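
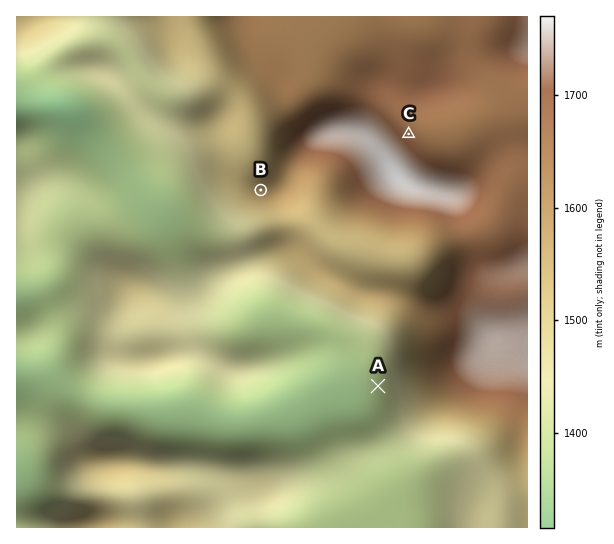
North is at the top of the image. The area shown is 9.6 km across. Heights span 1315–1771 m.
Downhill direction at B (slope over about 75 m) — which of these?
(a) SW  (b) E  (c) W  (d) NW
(c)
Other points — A W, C NE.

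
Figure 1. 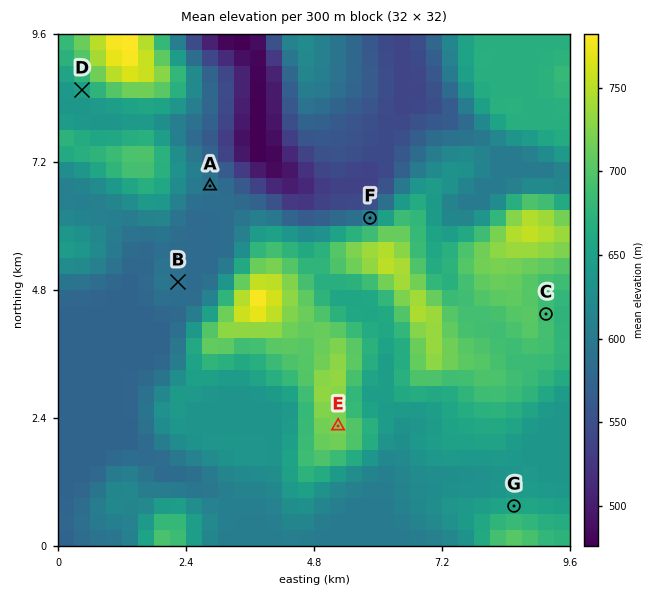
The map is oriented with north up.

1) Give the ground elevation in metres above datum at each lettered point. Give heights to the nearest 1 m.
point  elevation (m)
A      595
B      591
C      688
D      649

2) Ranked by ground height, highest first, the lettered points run E G F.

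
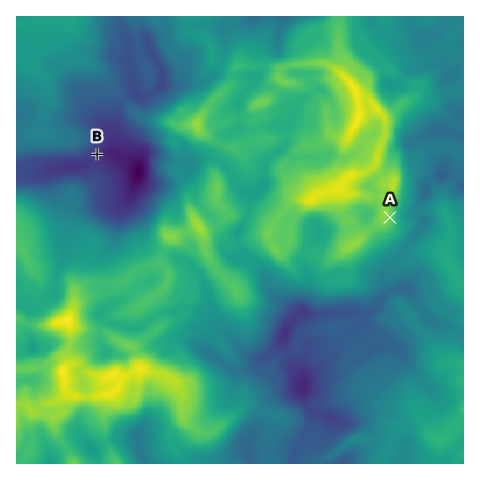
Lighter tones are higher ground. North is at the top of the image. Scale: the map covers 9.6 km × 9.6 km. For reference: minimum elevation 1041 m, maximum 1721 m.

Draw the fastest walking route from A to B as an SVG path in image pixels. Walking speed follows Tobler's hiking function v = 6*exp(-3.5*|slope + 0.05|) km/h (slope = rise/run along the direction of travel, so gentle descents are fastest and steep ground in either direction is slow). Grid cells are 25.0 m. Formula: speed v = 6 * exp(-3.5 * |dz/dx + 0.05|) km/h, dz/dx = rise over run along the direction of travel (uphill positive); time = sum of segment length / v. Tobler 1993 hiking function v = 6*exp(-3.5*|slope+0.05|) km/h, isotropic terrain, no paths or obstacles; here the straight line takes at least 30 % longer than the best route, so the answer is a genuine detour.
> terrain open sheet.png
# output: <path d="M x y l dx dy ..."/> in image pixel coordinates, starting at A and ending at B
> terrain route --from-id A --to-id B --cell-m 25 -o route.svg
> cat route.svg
<path d="M390 217l-2 5-3 2-2 1-7 0-5 3-7 0-35-18-27 0-7-3-7 0-2-1-3-4-6-12 0-4-3-5-5-6-5-2-19 0-25-13-3 0-4-2-9 0-10-5-5 0-2 1-4 4-2 1-5 0-4-2-14-14-17-9-24 0-2 2-17 16-1 2"/>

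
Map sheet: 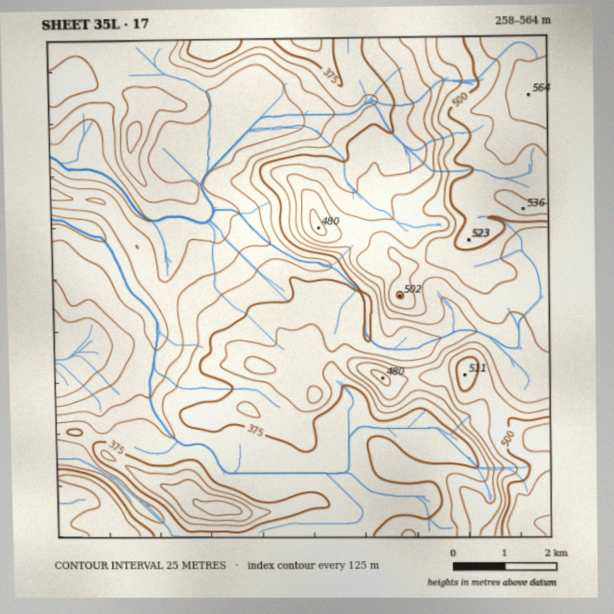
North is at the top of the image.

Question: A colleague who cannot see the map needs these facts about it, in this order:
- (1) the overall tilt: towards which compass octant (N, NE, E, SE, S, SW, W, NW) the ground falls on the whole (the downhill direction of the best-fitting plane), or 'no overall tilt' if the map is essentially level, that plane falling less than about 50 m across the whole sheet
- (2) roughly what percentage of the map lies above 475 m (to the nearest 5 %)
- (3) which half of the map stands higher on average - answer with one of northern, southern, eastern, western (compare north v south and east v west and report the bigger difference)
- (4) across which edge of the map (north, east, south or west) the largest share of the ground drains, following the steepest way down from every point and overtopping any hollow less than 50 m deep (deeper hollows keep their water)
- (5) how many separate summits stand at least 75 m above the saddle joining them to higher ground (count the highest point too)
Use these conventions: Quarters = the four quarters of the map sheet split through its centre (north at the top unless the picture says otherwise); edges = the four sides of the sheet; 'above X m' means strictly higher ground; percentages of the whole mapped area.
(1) Overall the map slopes down towards the west.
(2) Roughly 15 % of the ground is higher than 475 m.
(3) Taken as a whole, the eastern half is higher than the western.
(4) Drainage is mainly to the west: more ground falls towards that edge than towards any other.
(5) Counting only tops that stand 75 m proud, the map has 3 summits.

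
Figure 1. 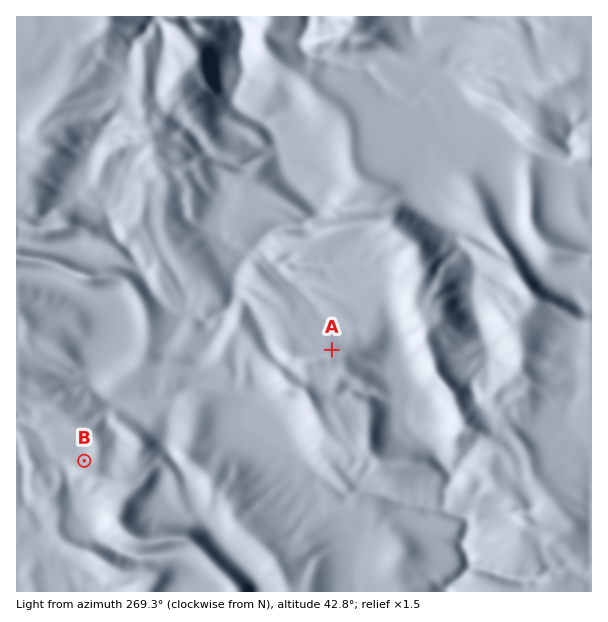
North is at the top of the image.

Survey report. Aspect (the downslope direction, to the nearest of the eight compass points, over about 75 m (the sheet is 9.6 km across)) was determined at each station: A N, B NW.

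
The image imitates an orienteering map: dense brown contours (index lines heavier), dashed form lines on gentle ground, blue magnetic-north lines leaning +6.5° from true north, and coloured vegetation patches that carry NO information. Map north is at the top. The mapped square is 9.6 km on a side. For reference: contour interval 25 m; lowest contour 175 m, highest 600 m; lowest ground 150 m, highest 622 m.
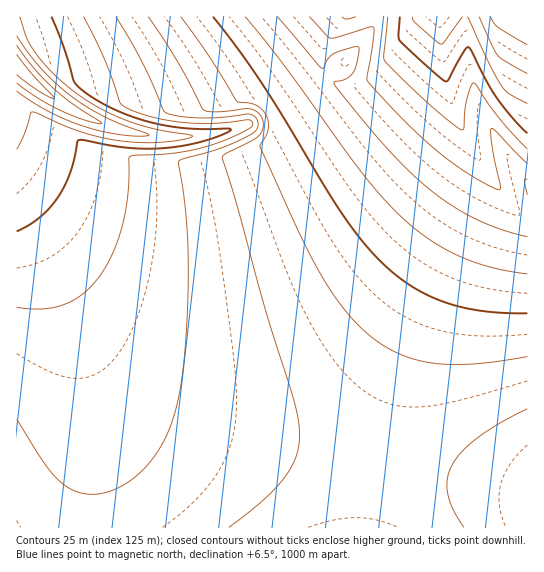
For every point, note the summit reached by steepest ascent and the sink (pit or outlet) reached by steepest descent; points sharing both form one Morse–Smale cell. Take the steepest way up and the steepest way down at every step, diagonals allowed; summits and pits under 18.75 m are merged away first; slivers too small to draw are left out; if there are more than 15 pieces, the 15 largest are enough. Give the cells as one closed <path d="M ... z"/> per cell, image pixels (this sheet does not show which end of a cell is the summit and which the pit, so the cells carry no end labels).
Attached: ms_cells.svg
<path d="M465 16l-86 0-6 11-22 30-53 42-25 16-16 6-19 7-39 8-46 0-24-4-27-8-29-13-23-15-34-30 0 139 32 54 48 104 23 29 15 11 19 9 34 12 62 15 121 24 6-1 15-63 21-61 24-55 49-94 5-13 27 38 11 8 0-40-11-12-21-32-20-41-8-40z"/><path d="M17 205l0 323 348 0 2-2 8-63-126-24-62-15-34-12-19-9-15-11-23-29-48-104z"/><path d="M378 16l-361 0-1 49 34 31 23 15 29 13 27 8 24 4 46 0 39-8 19-7 16-6 25-16 53-42 22-30z"/><path d="M490 176l-5 13-49 94-24 55-21 61-15 63 2 2 149 29 1-270-11-9z"/><path d="M377 463l-6 24-5 41 162-1 0-33-2-2z"/><path d="M527 16l-62 1 4 49 8 35 19 37 31 43z"/>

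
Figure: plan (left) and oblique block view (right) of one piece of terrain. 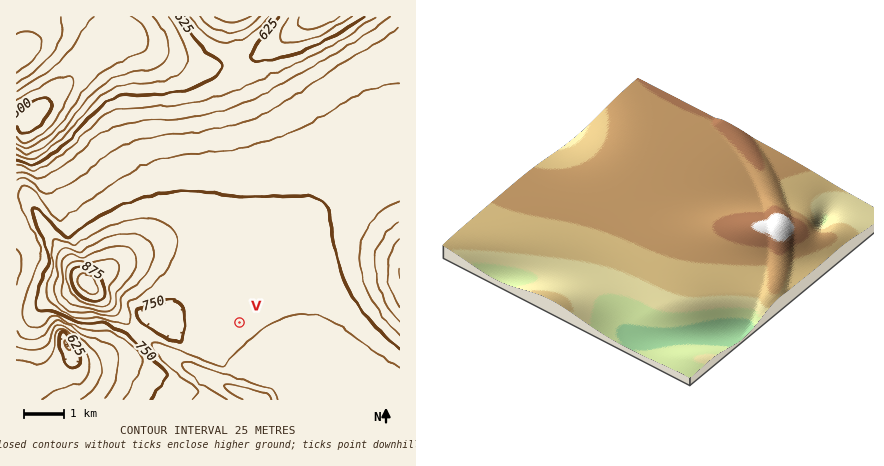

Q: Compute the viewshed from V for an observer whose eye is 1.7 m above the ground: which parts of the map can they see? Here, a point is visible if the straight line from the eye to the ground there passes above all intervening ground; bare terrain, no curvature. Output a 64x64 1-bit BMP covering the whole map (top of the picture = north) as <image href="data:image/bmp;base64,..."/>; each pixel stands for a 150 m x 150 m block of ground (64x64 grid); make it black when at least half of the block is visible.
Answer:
<image width="64" height="64" href="data:image/bmp;base64,Qk0+AgAAAAAAAD4AAAAoAAAAQAAAAEAAAAABAAEAAAAAAAACAAATCwAAEwsAAAIAAAAAAAAA////AAAAAAAAAAAAAMAAAAAAAAAD8AAAAAAAAB/wAAAAAAAAf/AAAAAAAAH/8AAAAAAAB//wAAAAAAAf//AAAAAAAD//4AAAAAAA+P/gAAAAAAHgf+AAAAAAA4B/4AAAAAAPAH/gAAAAADwAf+AAAAAAfAD/4AAAAAH/gf/AAAAAA////8AAAAAH////wAAAAAf////AAAAAB////8AAAAAP////wAAAAA/////AAAAAAf///8AAAAAA////gAAAAAA///+AAAAAAB///4AAAAAAB///AAAAAAAD//8AAAAAAAD//gAAAAAAAB/8AAAAAAAAB/AAAAAAAAAAAAAAAAAAAAAAAAAAAAAAAAAAAAAAAAAAAAAAAAAAAAAAAAAAAAAAAAAAAAAAAAAAAAAAAAAAAAAAAAAAAAAAAAAAAAAAAAAAAAAAAAAAAAAAAAAAAAAAAAAAAAAAAAAAAAAAAAAAAAAAAAAAAAAAAAAAAAAAAAAAAAAAAAAAAAAAAAAAAAAAAAAAAAAAAAAAAAAAAAAAAAAAAAAAAAAAAAAAAAAAAAAAAAAAAAAAAAAAAAAAAAAAAAAAAAAAAAAAAAAAAAAAAAAAAAAAAAAAAAAAAAAAAAAAAAAAAAAAAAAAAAAAAAAAAAAAAAAAAAAAAAAAAAAAAAAAAAAAAAAAAAAAAAAAAAAAAAAAAA=="/>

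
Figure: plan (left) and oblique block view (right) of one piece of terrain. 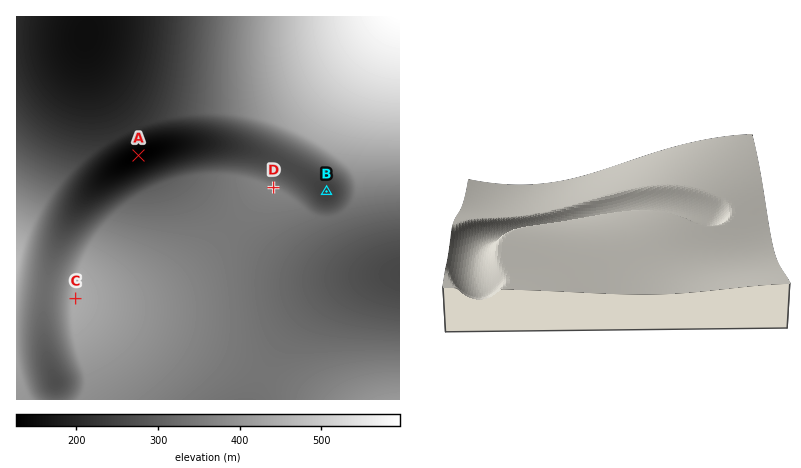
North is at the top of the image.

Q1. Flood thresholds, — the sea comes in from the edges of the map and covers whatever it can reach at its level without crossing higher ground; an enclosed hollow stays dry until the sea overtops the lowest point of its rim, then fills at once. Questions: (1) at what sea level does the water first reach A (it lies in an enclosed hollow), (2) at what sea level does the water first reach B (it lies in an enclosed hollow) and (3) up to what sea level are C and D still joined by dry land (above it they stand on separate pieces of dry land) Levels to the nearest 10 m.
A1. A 220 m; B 260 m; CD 350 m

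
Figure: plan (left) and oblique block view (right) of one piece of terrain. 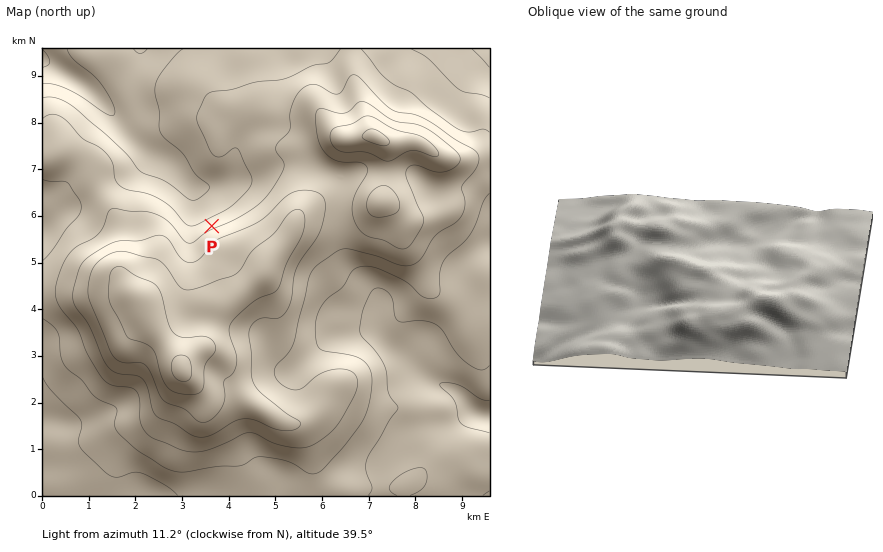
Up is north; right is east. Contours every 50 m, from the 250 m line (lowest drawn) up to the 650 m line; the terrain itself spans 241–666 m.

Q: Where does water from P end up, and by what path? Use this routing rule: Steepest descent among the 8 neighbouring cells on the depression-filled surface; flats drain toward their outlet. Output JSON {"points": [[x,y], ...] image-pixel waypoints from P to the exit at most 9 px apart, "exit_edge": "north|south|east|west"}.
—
{"points": [[212, 226], [202, 217], [197, 207], [197, 198], [192, 189], [183, 179], [176, 170], [166, 161], [157, 157], [148, 151], [138, 143], [129, 134], [120, 124], [113, 115], [104, 106], [95, 96], [86, 87], [76, 80], [67, 74], [58, 68], [48, 63], [43, 60]], "exit_edge": "west"}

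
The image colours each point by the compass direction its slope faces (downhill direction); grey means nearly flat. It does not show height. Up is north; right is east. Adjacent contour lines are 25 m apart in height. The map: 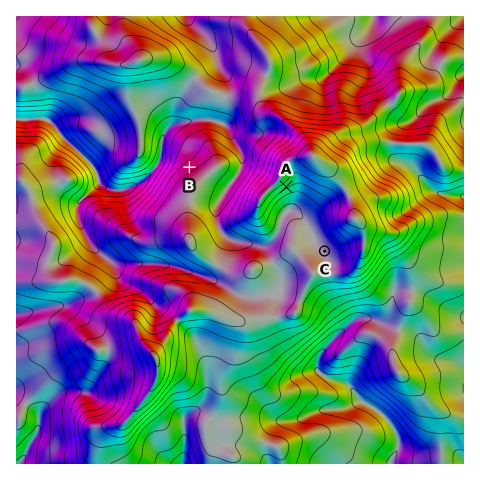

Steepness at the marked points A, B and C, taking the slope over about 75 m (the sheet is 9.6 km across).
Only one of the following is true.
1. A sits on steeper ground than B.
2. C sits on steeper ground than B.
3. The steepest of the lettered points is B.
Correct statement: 1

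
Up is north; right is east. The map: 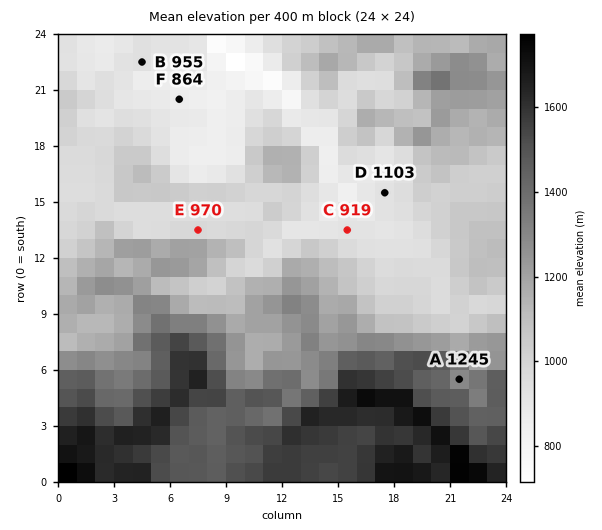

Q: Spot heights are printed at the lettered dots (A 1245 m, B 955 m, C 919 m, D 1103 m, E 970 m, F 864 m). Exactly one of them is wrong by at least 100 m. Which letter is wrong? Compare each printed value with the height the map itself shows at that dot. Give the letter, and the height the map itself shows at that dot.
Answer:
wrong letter D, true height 928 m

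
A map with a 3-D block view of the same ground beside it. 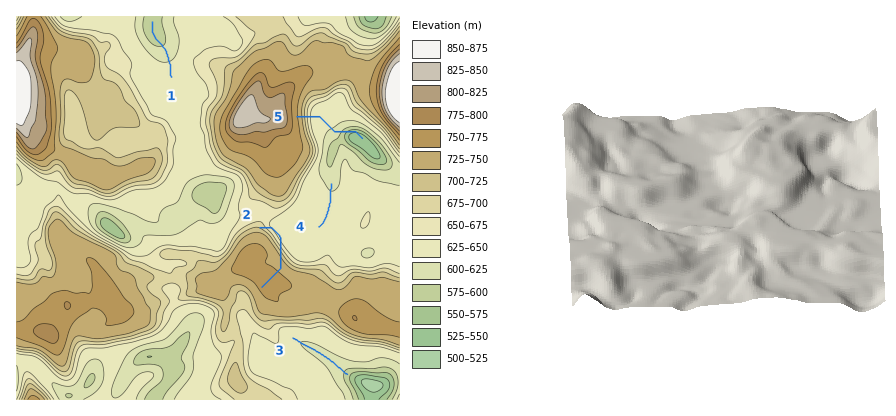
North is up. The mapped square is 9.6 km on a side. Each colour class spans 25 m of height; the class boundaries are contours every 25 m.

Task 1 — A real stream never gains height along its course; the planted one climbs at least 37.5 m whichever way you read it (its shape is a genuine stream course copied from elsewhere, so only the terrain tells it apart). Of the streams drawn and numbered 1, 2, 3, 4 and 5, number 2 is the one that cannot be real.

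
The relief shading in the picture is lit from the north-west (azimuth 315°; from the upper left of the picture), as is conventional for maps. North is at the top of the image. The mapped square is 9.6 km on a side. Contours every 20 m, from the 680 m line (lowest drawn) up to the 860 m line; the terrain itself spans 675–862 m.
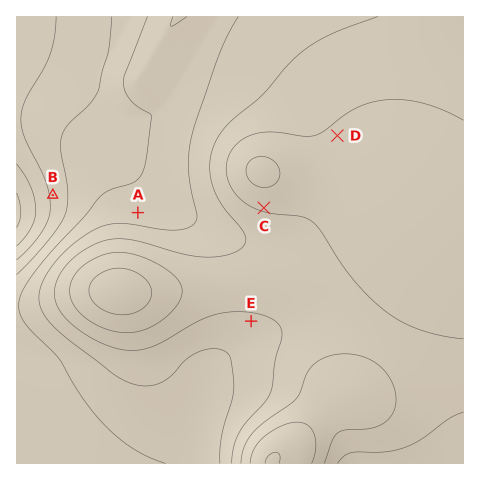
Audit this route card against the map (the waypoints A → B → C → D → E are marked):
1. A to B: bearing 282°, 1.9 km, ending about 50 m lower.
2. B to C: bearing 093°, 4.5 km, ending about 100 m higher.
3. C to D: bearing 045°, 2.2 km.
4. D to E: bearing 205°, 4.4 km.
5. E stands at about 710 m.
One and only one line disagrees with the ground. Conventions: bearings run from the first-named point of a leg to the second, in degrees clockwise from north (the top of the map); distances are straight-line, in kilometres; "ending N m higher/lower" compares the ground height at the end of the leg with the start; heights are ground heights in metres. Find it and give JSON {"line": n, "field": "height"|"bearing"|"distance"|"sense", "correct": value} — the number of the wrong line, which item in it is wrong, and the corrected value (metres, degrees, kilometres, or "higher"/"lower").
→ {"line": 5, "field": "height", "correct": 800}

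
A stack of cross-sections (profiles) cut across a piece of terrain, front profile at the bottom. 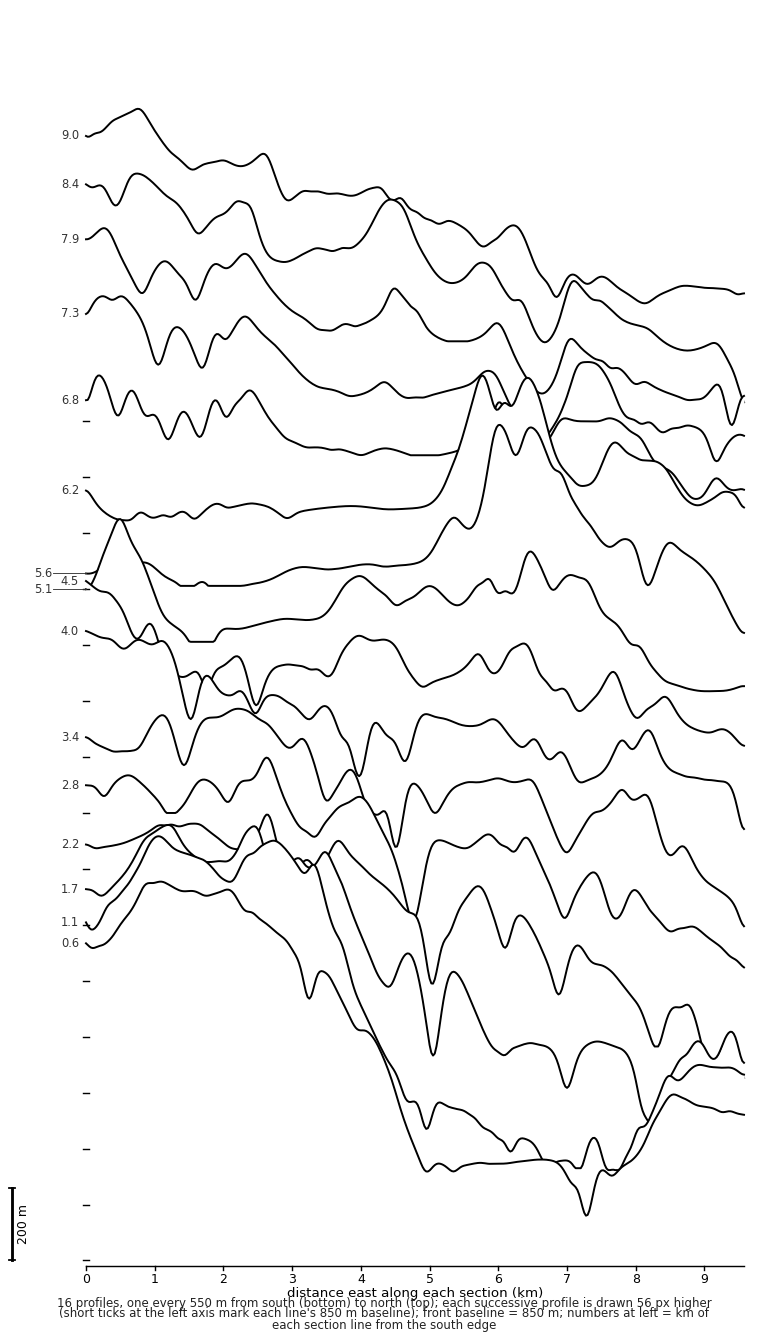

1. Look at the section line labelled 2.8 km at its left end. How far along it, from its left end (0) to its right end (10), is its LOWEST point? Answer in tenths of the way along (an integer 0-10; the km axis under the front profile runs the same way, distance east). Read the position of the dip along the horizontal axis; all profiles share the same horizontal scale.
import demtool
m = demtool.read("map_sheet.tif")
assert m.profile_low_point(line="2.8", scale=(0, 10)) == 10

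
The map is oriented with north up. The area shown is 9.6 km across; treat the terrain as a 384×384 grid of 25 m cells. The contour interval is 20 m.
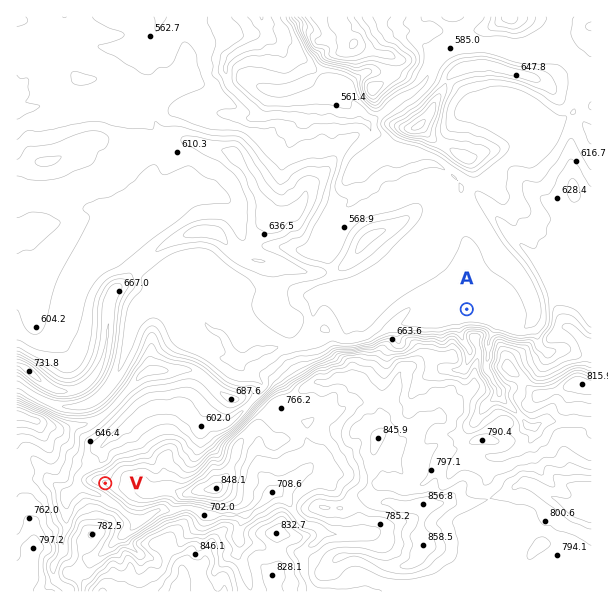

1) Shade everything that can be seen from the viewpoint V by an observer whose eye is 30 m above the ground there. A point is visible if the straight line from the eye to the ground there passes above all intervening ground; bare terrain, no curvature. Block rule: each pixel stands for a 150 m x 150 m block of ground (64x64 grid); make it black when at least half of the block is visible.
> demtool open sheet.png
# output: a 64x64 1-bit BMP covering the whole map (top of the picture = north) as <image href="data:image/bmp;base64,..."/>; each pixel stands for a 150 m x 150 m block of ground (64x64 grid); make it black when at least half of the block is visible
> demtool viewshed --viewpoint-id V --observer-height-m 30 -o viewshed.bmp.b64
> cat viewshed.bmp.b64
<image width="64" height="64" href="data:image/bmp;base64,Qk0+AgAAAAAAAD4AAAAoAAAAQAAAAEAAAAABAAEAAAAAAAACAAATCwAAEwsAAAIAAAAAAAAA////AAAAAAAw48AAAAAAADBzwAAAAAAAMH9AAAAAAAAgPCAAAAAAADgYAAgAAAAAOB8EGAAAAAA4j4IAAAAAAD3/wAAAAAAAffgAAAAAAAB/+AAAAAAAAH/8AAAAAAAA//wcAAAAAAB+/AQAAAAAAH8wAAAAAAAA/+ABAAAAAADf8AGAAAAAAP/4AYAAAAAA//wAgAAAAAD//wBAAAAAAIB/ACAAAAAAAD+AOAAAAAAAH/8YAAAAAB8P/gngAAAAIIf8B9wAAABAQ/ADgAAAAABgAAAAAAAAACAAAAAAAAAAIAAAAAAAAAAgAAAAAAAAADAAAAAAAAAAcAAAAAAAAAAwAAAAAAAAADgAAAAAAAAAHAAAAAwAAAAAAA+AAwAAAAYAH9wBwAAAAwA8DwDgAAABAAAP4OAAAACAAAf7wwAMABA4B//GAP4AAD8AP8Qw/wIAPwAHzHz/gwAzAAPYf/+HgCAAALD+/4fAIAAAYdz/x+BAACAjnP/H8EAAAD8cf8f4gAA4fhwHx/+AAH/GHAPv/AAA/wD8AGfgAAB8AHwAAQAAAPwAPAABAAAAAAAcAAEAAAAAAB8AAQAAAYAAGwADwAAD4AARAA1gAAJwAGEAEAAABgAHgAAAIAA/MAAAAABwAH/AAAAAAGAA/gEAAAA8YAC4AIAAwAZgAfgAAADgAHAB8AAAAA=="/>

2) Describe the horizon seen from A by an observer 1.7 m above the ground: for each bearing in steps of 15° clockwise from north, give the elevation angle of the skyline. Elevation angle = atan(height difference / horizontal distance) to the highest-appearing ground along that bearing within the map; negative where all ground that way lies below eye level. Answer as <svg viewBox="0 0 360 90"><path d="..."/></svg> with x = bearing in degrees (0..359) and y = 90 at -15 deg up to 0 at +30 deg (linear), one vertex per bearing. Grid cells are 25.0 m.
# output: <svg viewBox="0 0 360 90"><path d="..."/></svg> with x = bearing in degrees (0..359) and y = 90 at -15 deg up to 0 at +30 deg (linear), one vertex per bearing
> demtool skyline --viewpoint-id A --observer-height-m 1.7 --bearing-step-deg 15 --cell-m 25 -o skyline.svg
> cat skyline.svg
<svg viewBox="0 0 360 90"><path d="M0 57l15 0 15 0 15 0 15 0 15 0 15-1 15-2 15-4 15-7 15-7 15-6 15 5 15 1 15 3 15 3 15 6 15 9 15 1 15 1 15-1 15 0 15 0 15-2"/></svg>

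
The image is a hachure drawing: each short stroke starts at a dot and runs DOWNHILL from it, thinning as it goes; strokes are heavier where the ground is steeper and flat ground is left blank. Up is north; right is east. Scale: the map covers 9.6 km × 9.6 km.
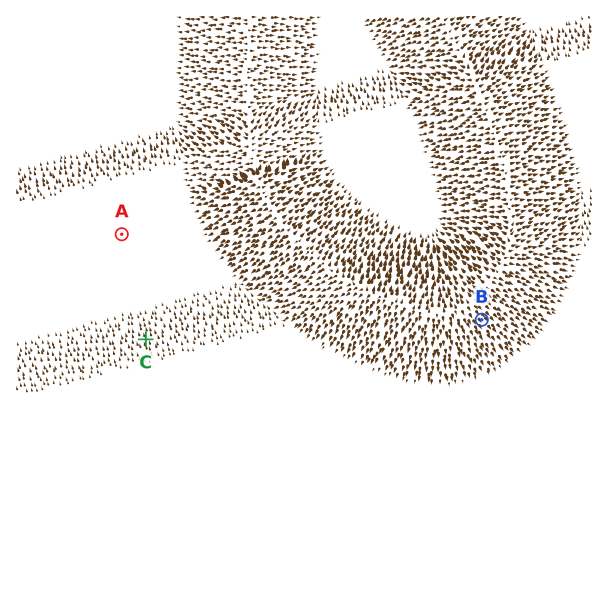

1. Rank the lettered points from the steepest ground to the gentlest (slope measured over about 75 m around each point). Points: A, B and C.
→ B C A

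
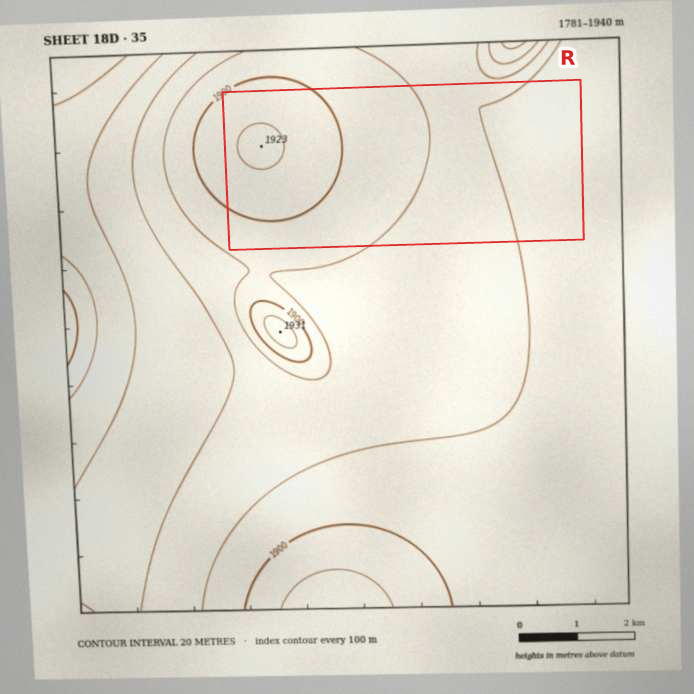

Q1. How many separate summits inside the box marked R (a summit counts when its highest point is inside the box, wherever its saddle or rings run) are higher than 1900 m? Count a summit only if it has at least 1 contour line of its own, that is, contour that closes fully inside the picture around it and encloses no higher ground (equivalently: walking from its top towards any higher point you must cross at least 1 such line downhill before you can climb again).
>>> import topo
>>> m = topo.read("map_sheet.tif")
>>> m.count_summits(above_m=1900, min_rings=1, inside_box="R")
1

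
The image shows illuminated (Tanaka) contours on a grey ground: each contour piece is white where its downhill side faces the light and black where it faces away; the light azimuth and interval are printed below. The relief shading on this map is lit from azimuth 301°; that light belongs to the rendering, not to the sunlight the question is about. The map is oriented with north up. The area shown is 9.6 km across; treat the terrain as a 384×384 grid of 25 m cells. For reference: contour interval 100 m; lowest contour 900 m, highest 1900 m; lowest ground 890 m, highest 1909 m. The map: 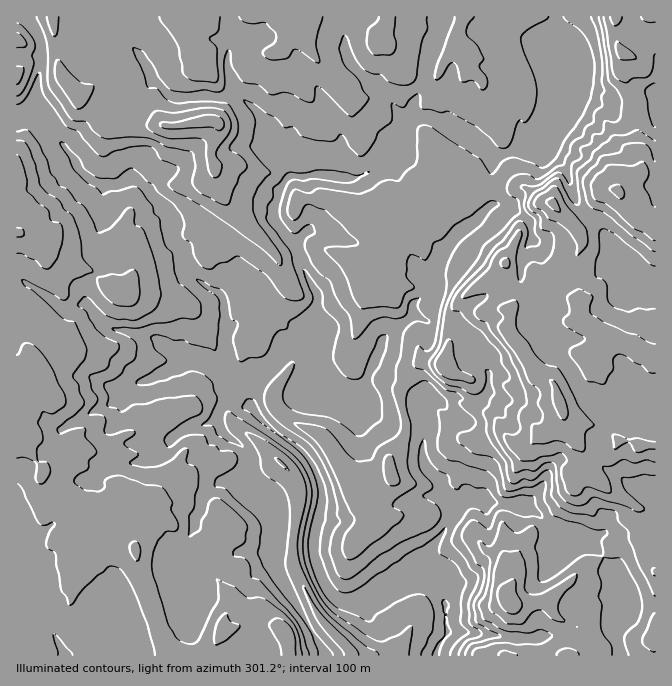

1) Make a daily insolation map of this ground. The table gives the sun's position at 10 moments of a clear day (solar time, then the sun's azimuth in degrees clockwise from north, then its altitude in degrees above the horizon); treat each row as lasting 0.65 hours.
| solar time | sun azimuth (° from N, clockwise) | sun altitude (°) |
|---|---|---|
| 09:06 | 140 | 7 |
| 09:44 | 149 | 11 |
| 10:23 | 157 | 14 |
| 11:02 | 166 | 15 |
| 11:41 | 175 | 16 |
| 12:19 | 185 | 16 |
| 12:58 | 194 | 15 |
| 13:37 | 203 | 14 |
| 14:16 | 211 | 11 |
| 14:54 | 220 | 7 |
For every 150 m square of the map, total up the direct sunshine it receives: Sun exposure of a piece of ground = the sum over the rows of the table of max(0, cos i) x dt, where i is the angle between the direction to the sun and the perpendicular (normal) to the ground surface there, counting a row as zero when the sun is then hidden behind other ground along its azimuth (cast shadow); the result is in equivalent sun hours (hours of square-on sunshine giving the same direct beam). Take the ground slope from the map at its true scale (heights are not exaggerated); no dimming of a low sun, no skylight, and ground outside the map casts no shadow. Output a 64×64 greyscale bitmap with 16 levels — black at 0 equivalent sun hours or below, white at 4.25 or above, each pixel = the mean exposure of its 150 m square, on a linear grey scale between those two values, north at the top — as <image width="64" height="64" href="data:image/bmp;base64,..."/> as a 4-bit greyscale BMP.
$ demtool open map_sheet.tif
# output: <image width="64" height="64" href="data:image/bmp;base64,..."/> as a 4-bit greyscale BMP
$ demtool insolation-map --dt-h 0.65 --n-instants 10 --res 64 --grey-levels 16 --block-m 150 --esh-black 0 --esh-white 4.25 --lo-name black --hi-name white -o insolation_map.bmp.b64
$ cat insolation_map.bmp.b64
<image width="64" height="64" href="data:image/bmp;base64,Qk12CAAAAAAAAHYAAAAoAAAAQAAAAEAAAAABAAQAAAAAAAAIAAATCwAAEwsAABAAAAAAAAAAAAAAABEREQAiIiIAMzMzAERERABVVVUAZmZmAHd3dwCIiIgAmZmZAKqqqgC7u7sAzMzMAN3d3QDu7u4A////AGVUenVlVWZUQzV3ZmZmQ2qjIRJGiEIiERETMhElNHeJVEOIZEVFZ1MyJJh2Z4UzfGAAACaJUQAAAAEhAEQTVFlVNXU0REV3NEQzZ3d3USOWAAABJXhDMhFZuneJcjQyE1VHh1VVZoZERDISEjIAFFAAAAEjVjVWnt/arZITRVMiVVh4h3ZnhkREMhQQAAAkEAAAABEjI0aK3qvZMSRVVDNUZnZ4h3eFRDQyIiAAASIAAAAAAAEkQxSGM1aHVEVURkR2Z3h3d3REMzUwAAARMQAlQgAAAUQxEyIgAGqoVURpRmdmd3d4czMkdzEgARIhAViIZBElVVQ0EVEABWRFVZtWZmZ3d4l0Mzd0MTIBEREBaqqYdFVVeXQgMgAARVVXplVmVniJmWZTNDRCARERMhNpu6mHM2iZlSIjEAACVmhzVVdleaqWVnZSNFZEMRJCE0eru6qUWqlzECMQAABJmWRUNWVWZ2M2iIIVaIZSJGIRJIu7u7k1hyAQBUEQEzN4ZFZzMzMzNFeKgiVmZlQ0dBERR4mru2IiACABI2ibh5YxV4dTNERVV4U0I0QhJDR1EiI0Z3iIchAAEAAYvd2oiIpoiHUzMzRUM3gjEAAkRXYiSHVDIiIjIAAAAEnv/L3LhYiIZTIiNDNENCEAATVmdiN5doliABRRADMTWt/s/8QSiIZDISRRASM0YQATVnhkNYhmfNuWR1ZFr/9lnK73IjWHd3VDMxAAAjRUIyJpqTJHhDNYYyFWeZp8/7aHu1NIq4ZFeJcgAAACI1ipUmmkEVlhAVQiE6qruoj/2VNTJ5zMuERXZ4UhAABDIkdSWDACeSABQ0Q3rM3cut/+VVV93v63UjVlMhIhABUxABaCABWWEAEQRUWaurzMm+7blma6zXhzAyERRmYwACAAWBABWoIRAQAmU1Z2aaMVmttmdlQREjMQJVEUV5YAAARQABaWEAERACVTQhFHMCRHl2mDAABWarUBMwESR5ZBAgABZAAAESIjVEZRJXUBYieGUhEiM1R7u6MAAAARNnggAAYgAAEiIjZkVjWoQRISd3MTV2VFiKhkRlEAAAACNDAAJRAAASIzV2VSV1dCJDVGQjVnZmZ5hCMyIhAAAAEjIzISUhETRUaGaIjf/5WGaYUiRnVYhyZTIiR6hBAAAAE0djBHU0Z5lUNrzv/HRSObpBJHhnZ5IiJXi8qIhTEAAVV3YhZURomEJFncxiAWepcgE3l3Z3cyEkZ3Z6qGVCE2dXiFETRGh3UyNFNEImd5owAmdEVodzETRVVndlMTaalVeYdBJ2RXd0REIBNFZ7yBASMRV5h1ICREMhERJHqpqFV3d4hWZDaHVEQhIkV72BEkQzVoYhAiRTMyABa9y7qYVDZnmFJVRZmXIQEzSLtxEkZ4mVEAIjVTETE57+7rqYZnVmeJpEeHm8yRAkaM5zRDRFVBAAATRkAAA5vMy5mXVEZlZ5vJeqmt7qNlN6VGZlRENXMAAABSAolomIh3dlMjR2VnnchoiavLZzIzqCAAJlVlRkESIjFadpl1RFVCEQKIZmeZQoeHh2RYYkIWlTEXhzEANDNESbl4qEM0VUMQSrd2aJUluYdUMiETQwAnhhJCJEETRFaZqYh1MzNERDSpd3Z5gze6h0RVVHU0IAKYIhJmVTRFZ6uYdUIjMzM0V4eIeKpUOJh0IjZmdTIhAjQQASVmVVZ724dmUhMyMyFWd4ibxyJJZCASRVdlQhEQAjACM4llaL6oZmVDEjIjMnhnebxyE0EAJGZlVmVjEAAAYSVohVad7VQyRDMRMhM0NWeKtyApgjZ4iHZnZlQxAQAirLpUet7XMzESIiElIURVZ6tzIVq6mYdlVWdmVVMRAANu5hOd21MyExASEiNEJoisyVRUNnqnZUMzRWZmVDEALPxgGe7GQyIAEQISESF7vO23VYckZ2ZCIjM0RVZmVERDUyAr/JZjUQABERAAFazLu5d3ZCERIQABIiMzRWQzR4EAEDd3QzJEIRESZjFKUjVoh3ibYAAAAAAAEiRVQxEhAAAQIhE1djMyIjaIiHV1M1d3l0RnMiJGYQARNVQhESEAAAAAAAEjIiIjRpmZZpqXZSMhEjNpmpmZhBJEMiESEAAAAAAAABISIiRorMzLvtpWUQE1aJh3aIh3RFQhASViEAAAAAAAEgESRoqt7////rjKZVV4mZl4hmZkUxAUZ3QhAAAAAAAAABN7qaq8ze3v7LllVoiJl4l2ZmQxE2Z4YzIRAAAAAAAANY36h2UzERNWMzRYeZh2mXiGZAFmeZhTMyIQABAAEnNHm8llUyEAAAABI4qZmGioiISYmneJhkMzMiEBABEj6Hq5d1RUIQAAAAA3mqmXaqhmR5loeIdlREMyIhEhJTTai6Y1ZEQhAAABRHqZmYabhTFKzYmYhlVFRDMyIjWXVplncyJFMyJGebxkepmZdrcyN6zLhYdmVERDNDMjWsjdSFUyIiRDJGVol0V4iJhZgxF8uXVkZlVEVEM0MzNXq9kCRCIzM0NHZmdTVGd4l4pTNIq4M2RGVVQjM0QzNGaqVbhFM0RERHZmZjJkRERnpzNGecllVjVVQjM0REM1d0ImUjdkRFRHdniXMlUyI1iGZmZVZFZWRVMzU0REQ0Z2IlkBaGVERGhniYVpiJmHeHZ3dlIlVVZUVEVVZlRFeHdmhwJmVVZnhleIZHdnd4ZlVneGMiVVVVRWd3dmZWeIh3d4"/>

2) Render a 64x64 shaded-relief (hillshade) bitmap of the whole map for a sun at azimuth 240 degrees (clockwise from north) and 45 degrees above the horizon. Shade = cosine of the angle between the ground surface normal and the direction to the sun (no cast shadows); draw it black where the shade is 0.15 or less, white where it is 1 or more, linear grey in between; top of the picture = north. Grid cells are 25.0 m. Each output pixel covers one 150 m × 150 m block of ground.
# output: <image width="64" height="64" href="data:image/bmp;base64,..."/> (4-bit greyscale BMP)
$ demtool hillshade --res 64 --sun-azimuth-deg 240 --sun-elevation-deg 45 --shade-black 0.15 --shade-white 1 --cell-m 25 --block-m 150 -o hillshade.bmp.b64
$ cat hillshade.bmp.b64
<image width="64" height="64" href="data:image/bmp;base64,Qk12CAAAAAAAAHYAAAAoAAAAQAAAAEAAAAABAAQAAAAAAAAIAAATCwAAEwsAABAAAAAAAAAAAAAAABEREQAiIiIAMzMzAERERABVVVUAZmZmAHd3dwCIiIgAmZmZAKqqqgC7u7sAzMzMAN3d3QDu7u4A////AJmGncqZms3ImruqqqzWAI7mEkd1R8unRUM2moaJVb3dmYfNqZmazbiKvLmqvNMBzpECaZdVm6doeJqqmrhXvM2IecuZmZvdmJq8yZq8oAfqABWaqXVrze7turzMpWm7vZiLypmqq9yImbyoiakwDbABSKqpdGzv/uyYzbhmiavMmJzKmqq823mZq6h4hACtAAV6qqlzbO7v7HjLZ4iZqsyYrMqaqr3ZeJmbuWdgBuYAeqqZmGN93c7pR6domZqqzYm8ypqqvcd4may3ZjA8wAnamZmYZ7zcvcUkeIiImqvemrvLmZrNtniazJd1I55gTtqImpmru97dxzN4mXeKrO+7u8upqs2VeJzKh3Q2zAC+6oiZm8us7/3IVGmZhpq9/ru7y6qr3YV4q6mHZFnJAd7rh4iJu73//bhUaJmIms7su7vLurvLdXiqqoZmecgE3tuYiImr3v/sqGVomZm7zturu7u6q6l2iZmrqHVpuRXdzKmImYre7qmodkeqvMzeyavLu6qqqYiZZ7yoZFi6JMzLuYmZl6zLabd2SczMzN2ovMq7qqqqmZdHvKYzWLsyrN3KiZqXaqhalWWd3dy97KnNyqqqmqqYdmergxR6zFGd7smIiIVIx2qFeu/tuq3tqN3KmZmaqod3dZlBN6vNYI7+uZiIdWu5rdvO7/2pzbhn3bmIiJuod3d2d1R7vN1Qj/2qqod2nbvO/Kvu/ZvIVonduHiJqoZnd4d2aKvN2wC/+5nLdUW9vN7+qb79u3Npq9yoiJiYdmd4iIiIi93FAu/YeskyOt3M3v/Jn+ynV6u7y5iIiIiHeImYiIZb7WAL/5V6yEN97d3O/+qb3beqrLupiJmHd4iIiJd2VH7lAJ/8VYuoVJ3t3d7/26rNqLy8uoh3iHZniZh5h0NI3UAb79Y2mpiFnd3L3/28u8yIvKqYh1aIZWiZmYeHZY2zBe7sY0eaqqeM26ve2cy8yXmpiHiIeYeHVYmZmXd3uiGO63VFeKq8t43Kve2s273IZ4iJmZiql1VVeIiYmWWFSO6VZ3iZq823nLzd27zM3bVHmpmqmrp2VDSIeIiIdFeb7GeZmZqr3air3uzczd3tg2mqmaurp1QzNoiIiIhkWavaeJmau7ztqK3u7Zzt7uxUm6maqquERUR4iJmZiGR7usqYibvLvMzLzu7Ja93/2Da7qaq7umVmeJh4mZmXZ6u6qql5vNuavN3v6nV83/6EWtyYm7u5Z4iId3iIiImrvMqpqXm824m8ze3GV73v+Uasyomru6homHd3dVZ5rMucy5iZm7zbiKzcuqhqvf/Eabypmrupl4qXdlVEV6vMuYzKmJqrvMyHrNybyovf/lSbu7u7mHaZqnZUNYqqvMunfMuZmKq83aes2ozbre/oV6u8y5dnd6qoVUOcy5mqu5Z8y5mZmr3uuau5rd3e7sh4u7u4VWiIu4RYWe3KmJmphYzLmqqJzu7Ku4jN3u7cuGm7u6ZWiIi4WKeN7LqHeIdknMurzIfO7tzKWMzc27uoabvLlVeZmYisp63LqXZmZEjMu6zbRd7u26h3itusu7iLu6qGZ5marNuIq7qZdVVFrcq7vdYa7u3Kl3Z7zKm7uJupqnZ4mqrNyomZmZl1VFvcqrvNsk7t3bmYeJrMuZzHeom7hnmqu93Jh3iZmXVUfdqqvN1xntzLmZl5qbzLq7RYi7uHiavNzLh2Z5mZZEStyqrN2jPOypmaqYqoq7u6hVerzKZ5ve6qmGVWiZhkR826q92kGNuZq7u6mqmaqqqJZt3dpWre7piHZEaKmGRJ3Lu92lGMu8zMy7qaqpmqqqlp7u10je7th2ZTRYqoZVrczN22Je2a3cy7qpqqmZq6qH7+2DjO/qh3ZTRFiqhlfN3d23VJ7ZvMu6qqqqqqqaqr3/5xfe7qiGVENFaKl1bO7u3IdmjMqrqZmaqaqqqqms792AHf7bh2VDNFZomXa+7e3Kd3Z8qIhmaJqZqqqqma3tllBu7cl2VDNFVpqpm93M3cl3h3mIh2eamYmqq6mHnLhFQr7LqGZTM0VqzKq8y8zdyHd2d5qqvLqqmqu7mHealkZW25qWd0MjRpzcqbzNze23ZUV4q8u7uqqqvLqHZ5qXeZrKqWaHMiNXveyqq97c3bZUV5m7u7vLmZrMuXZ5u5mqu7uoiZUiI2re7bq83cvNx0V4m8y7q8qJisyXaKvLmaqsuqmYZCRFrd7ty83ty7zHI2iszMuryYmJy3ebvMqJqqqqqpeFOHne7dy7q8qImpMCaczMuqzJmYi6m7vMyYmqqru7mrcpnO/suqmZlkVVMAOLzMy5vbmYebu7vMy4iZmqq7u8xiad/+qZmYiGaHZlSM3LzKrdqIaarLvMy5iJmaqrvN3FIm7+uYmZiHm8u7h83cu7nNuGacury8y6mIiZqqrN7rZRTf2IiZmHnN3MpI3Mu7qtyGat24m7u6qYiImqqs79qYJM63iZmIi8zdxircu7qcyGe83KaLuqqZiIiaqq3v26hVvaeJmYiczN2kS9u7qbyGat3Kh4q6qph4iJqqre7rdXW9qJmpibzM3IRay6qqumaM3bhnirqph4iJqqqu78hnQr6Ymamau83bZnq7q7u4Z5zdpmeJu6mImImqqr7uqJsF7Yiaqbur3tmIesu8zKdorMuXeImqmImZmqqrz/6qu0v8eJqruqzduZh7y7vLqHiruph3iaqpmqmZmrzf/qq7"/>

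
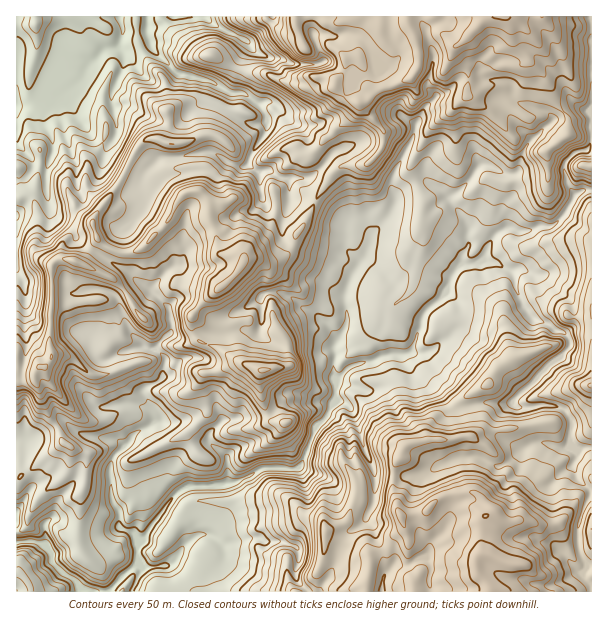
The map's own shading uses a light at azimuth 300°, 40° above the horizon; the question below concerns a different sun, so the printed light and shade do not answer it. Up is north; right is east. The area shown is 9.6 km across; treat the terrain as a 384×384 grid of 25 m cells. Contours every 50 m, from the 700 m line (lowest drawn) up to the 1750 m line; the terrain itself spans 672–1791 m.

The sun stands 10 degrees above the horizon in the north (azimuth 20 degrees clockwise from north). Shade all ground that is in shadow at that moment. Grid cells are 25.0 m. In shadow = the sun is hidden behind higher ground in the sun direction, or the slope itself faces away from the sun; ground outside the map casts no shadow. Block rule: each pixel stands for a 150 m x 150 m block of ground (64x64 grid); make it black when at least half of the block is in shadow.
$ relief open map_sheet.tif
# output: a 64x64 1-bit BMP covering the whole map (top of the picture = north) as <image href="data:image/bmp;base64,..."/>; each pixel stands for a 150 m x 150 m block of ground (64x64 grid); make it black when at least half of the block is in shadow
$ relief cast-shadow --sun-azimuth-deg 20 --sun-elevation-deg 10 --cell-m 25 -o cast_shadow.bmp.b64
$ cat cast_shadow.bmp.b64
<image width="64" height="64" href="data:image/bmp;base64,Qk0+AgAAAAAAAD4AAAAoAAAAQAAAAEAAAAABAAEAAAAAAAACAAATCwAAEwsAAAIAAAAAAAAA////AAAAAACH4AABwJDgQA/wMAHAwGPgH5/5gYDgJ4IfB/3xgPAIA3wG///A+AAL/AZ//8DgAHv4H///wOQB+f4////A7ACA/h///gDEAAC+P//+AMAAAN4///gAgAAA/D//8DmAAAH+P//4ecAAAf4///759gAI//////Hn/Ar+If/+wY/4Dvh///8DB+P//////wAAA//////+wAAAP/77//hAAAAP/f///AwAO//7///+bAA///P///+CAAvHd////wQAA+AnH/P+GAAD4AY//4APgAD+AD/+AAP8AD4Bv/wAAPQADgf//gAQAAAeZ/7/ADAAAD53/P+AYAAAePf4z/GABADg9/Dv9wAAAMD/9+H+AAABgP/vAPwgAIce/588cLgAx/7mPz8APYH//8D/fAA/wf//AcO4AD/7//4BgPgAf///4AmAeAB////5jAAwAH////6MADHCf////pwAOBv////+HAAAE////+cIAAAX////7wADgD/////vAAPD//3///xgA////v///kAD/3//f/+PAAAEf////sAAgAB////94AADgP////m4ABcA////83KAHAn/+P/v5oAAH//w/4/+gAF//8Af/+yAA3//AAf/yIAA/n/wA//wwADI//AT/+jAAQD/YDN/0MABAf5wMh+QwAgD/vw0DiAAAQf2wAIMIA=="/>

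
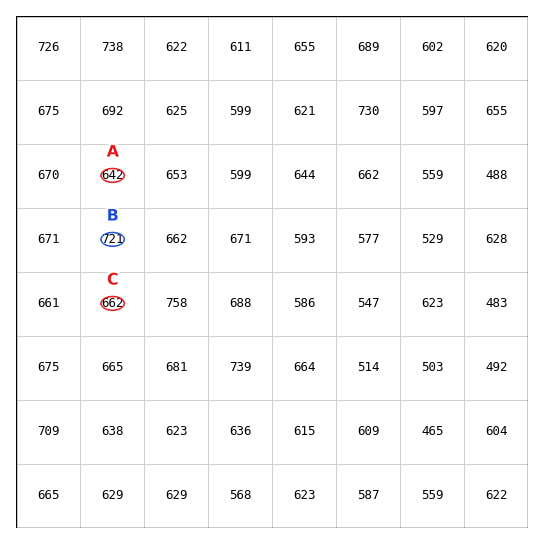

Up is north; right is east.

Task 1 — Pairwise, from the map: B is above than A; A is below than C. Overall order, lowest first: A C B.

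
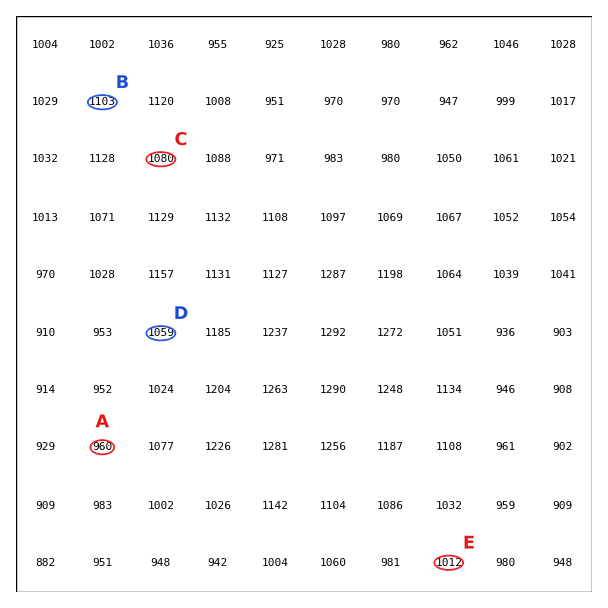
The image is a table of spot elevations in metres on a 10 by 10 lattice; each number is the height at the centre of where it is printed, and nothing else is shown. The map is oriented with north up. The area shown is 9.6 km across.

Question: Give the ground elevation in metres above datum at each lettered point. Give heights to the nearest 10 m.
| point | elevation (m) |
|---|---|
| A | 960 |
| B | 1100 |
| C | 1080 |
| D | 1060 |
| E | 1010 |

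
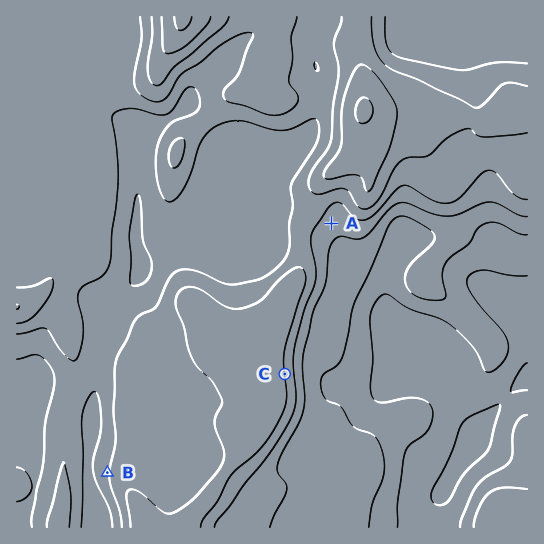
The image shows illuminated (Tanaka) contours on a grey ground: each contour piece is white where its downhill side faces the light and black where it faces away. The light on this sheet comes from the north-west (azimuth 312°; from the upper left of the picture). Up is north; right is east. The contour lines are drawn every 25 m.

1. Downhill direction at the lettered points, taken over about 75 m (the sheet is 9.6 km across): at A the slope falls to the SE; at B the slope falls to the W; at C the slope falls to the E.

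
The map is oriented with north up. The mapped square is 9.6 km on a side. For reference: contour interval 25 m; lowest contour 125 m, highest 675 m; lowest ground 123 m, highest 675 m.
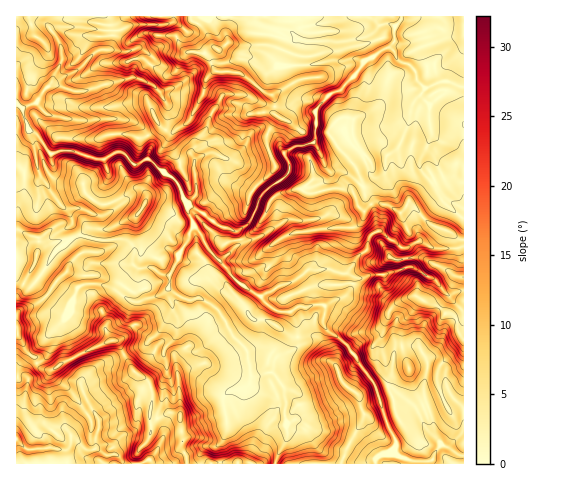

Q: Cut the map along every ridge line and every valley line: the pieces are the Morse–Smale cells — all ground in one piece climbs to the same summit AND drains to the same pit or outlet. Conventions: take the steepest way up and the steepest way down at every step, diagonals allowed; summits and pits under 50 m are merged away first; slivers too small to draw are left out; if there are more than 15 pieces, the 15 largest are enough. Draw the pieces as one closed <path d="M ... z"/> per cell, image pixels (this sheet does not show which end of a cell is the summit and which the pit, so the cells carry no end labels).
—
<path d="M390 48l-6 1-19 11-9 15-16 16-12 4-10 11-2 4-1 31-10 5-8 0-13 7 5 9-1 12-26 20-14 31-10 6-6 0-15-6-14-12-15-7 0 5 4 9 1 8-14 27-8-6-7 0-6 4-5 15-16 0-4-4-11-1-31 0-5 7 0 14 23 3 24 15 25-6 10-7 18 11 17 0 15 9 15 27 14 14 5 26 19-3 5-14 21-12 0-21-6-15 7-5 8 2 12-4 7 1-2 18 2 5 23 19 26 36 13 41 9 17-2 10-16 5-3 3 0 4 88 1 1-376-16-7-7 0-16 7-8-7-2-11-5-5-12-5-3-7z"/><path d="M400 16l-292 0 1 15 3 1 0 11-4 6 15 3 6-1 5 10-2 16 21 8 15 20 0 21-6 11-12 11-2 11 29 23 7 18 5 6 14 7 14 12 15 6 6 0 13-10 11-27 26-20 1-12-5-9 13-7 8 0 10-5 1-31 2-4 10-11 12-4 16-16 9-15 24-12 5-6 0-13 7-9z"/><path d="M106 16l-90 1 0 261 13 9 15-16 10-19 14-11-1-11 5-6 0-6-32-42-3-9-2-20-6-16 8 3 13 20 18-4 29 10 7 0 11-8 8 0 10 12 5 0 10-5 2-11 12-11 6-11 1-16-9-19-14-10-14-4 2-16-4-8-22-4 4-6 0-11-3-1 0-10z"/><path d="M169 289l-1 3 4 13 0 7-12 20-16 14-10 2-10 7 9 15 11 8 6 7 3 8-3 25 8 0 10-5 13 3 2 21-1 11 6 16 86 0 14-29-5-49-10-13-8 0-8 3-6-1-4-25-14-14-16-27-16-11-15 2z"/><path d="M321 304l-15 4-8-2-8 6 7 14 1 17-4 7-15 6-5 6-2 10 4 4 8 13 0 25 4 18-1 7-12 24 100 1 0-5 3-3 16-5 2-10-9-17-13-41-26-36-23-19-2-5 2-17z"/><path d="M33 132l-3 0 0 5 5 10 2 20 3 9 19 27 9 8 5 16 8 8 16 5 25-1 8 3 4 6-1 16 4 4 16 0 5-15 6-4 7 0 8 6 10-16 4-16-5-12 1-5-6-9-2-9-9-11-12-7-10-10-17 4-10-12-8 0-11 8-7 0-29-10-18 4z"/><path d="M73 225l-6 5 1 11-14 11-18 29 0 3 18 17 16 7-5 11-17 20 2 8-1 7-6 6-6 3 6 7 10 0 38-22 20-8 5 0 3 3 5 11 20-8 16-14 12-20 0-7-5-15-9 6-25 6-24-15-22-3-1-14 5-7 41 1 2-16-4-6-8-3-25 1-14-4z"/><path d="M124 354l-22 8-21 20 1 9 17 29-4 28 10 7 12 0 6 9 20 0 4-4 5 4 35 0-1-8-4-8 1-11-2-21-13-3-10 5-8 0 3-18-3-15-6-7-11-8z"/><path d="M116 340l-25 8-38 22-10 0-5-6-8 4-2 3-4 36-8 13 0 19 10 10 27-1 14 2 6-9 3 0 11 9 8-2 4-28-17-29-1-9 21-20 21-7z"/><path d="M463 16l-61 0-1 4-6 6 0 14-6 7 6 6 3 7 12 5 5 5 2 11 8 7 16-7 7 0 16 6z"/><path d="M17 278l-1 55 9 17 14 12 10-8 1-7-2-8 2-5 15-15 5-11-16-7-19-19-6 5z"/><path d="M17 440l0 24 105-1-5-8-12 0-8-6-10 1-11-9-4 0-5 9-7 0-7-2-27 1z"/><path d="M17 333l0 87 7-13 4-36 9-8-1-5-11-8z"/>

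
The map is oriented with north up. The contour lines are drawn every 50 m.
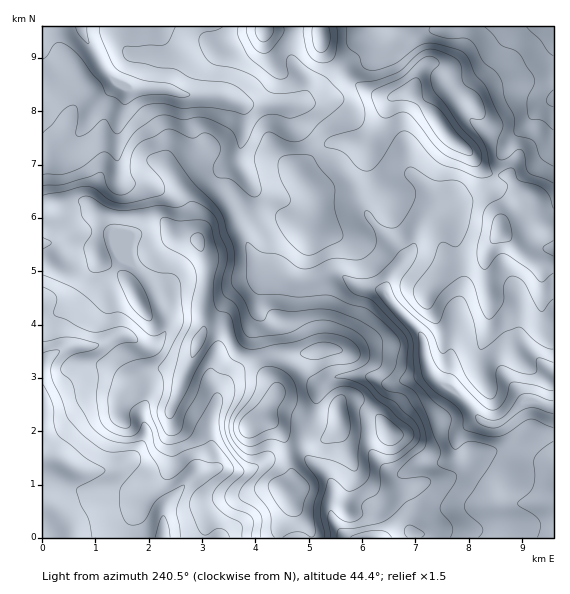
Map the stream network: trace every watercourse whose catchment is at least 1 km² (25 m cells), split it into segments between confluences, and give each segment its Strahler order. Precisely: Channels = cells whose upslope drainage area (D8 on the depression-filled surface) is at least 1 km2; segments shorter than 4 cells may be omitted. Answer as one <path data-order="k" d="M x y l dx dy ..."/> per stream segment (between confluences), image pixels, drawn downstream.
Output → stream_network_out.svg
<path data-order="1" d="M492 505l16 0 1-1 38 0 6-3 0-1"/><path data-order="1" d="M332 493l-1 22 1 1 0 3 5 8 11 10 28 0"/><path data-order="1" d="M553 485l0 15"/><path data-order="1" d="M395 473l6 0 14-8 4 0 1-1 20 0 1-1 3 0 9-8 2-3 0-9 2-6 18-17 6 0"/><path data-order="2" d="M207 471l-8 1-4 4-2 0-26 28-3 7 0 24-1 2"/><path data-order="1" d="M227 469l-16 0-2 2-2 0"/><path data-order="1" d="M145 435l-1 5-7 11-13 13-12 5-35 0-18-10-4 0-2-2-10 0"/><path data-order="3" d="M481 420l7 1 1 2 12 0 20-19 6 0 1-1 12 0"/><path data-order="1" d="M216 404l-1 7-3 5 0 8-1 1 0 42-4 4"/><path data-order="3" d="M540 403l8 4 5 0"/><path data-order="1" d="M531 399l2 0 7 4"/><path data-order="3" d="M461 397l11 11 4 7 5 5"/><path data-order="1" d="M324 384l4-4 5-3 4 0 2-1 30 0 12 7 18 0 1-2 4 0 1-1 8 0 7-3 4 0 1-1 7 0 1 1"/><path data-order="3" d="M433 377l14 12 14 8"/><path data-order="1" d="M519 335l8 12 26 26 0 2"/><path data-order="1" d="M456 328l-1 8-2 1 0 4-1 2 0 33-1 1 0 8 9 10 1 2"/><path data-order="3" d="M385 292l3 3 0 2 5 8 27 27 3 5 0 4 1 2 0 10 1 2 0 5 2 1 1 7 5 9"/><path data-order="1" d="M259 291l0-2 10-10 3 0 1-2 7 0 1-1"/><path data-order="2" d="M281 276l4 0 10 4 18 0 16-7 10 0 14 12 8 2 2 1 13 0 1 1 4 0 4 3"/><path data-order="1" d="M271 275l9 0 1 1"/><path data-order="1" d="M136 268l15 16 2 5 0 3 3 4 0 3 5 10 6 7 0 3 1 1 0 7-4 8-12 12-7 0-16-11-14 0-8 5-10 4-26 0-12 6-8 5-7 7 0 2-1 2 0 65"/><path data-order="2" d="M404 260l0 1-13 15-4 8-2 8"/><path data-order="2" d="M433 212l-12 12-5 12-1 9-3 6-8 9"/><path data-order="1" d="M443 207l-10 5"/><path data-order="1" d="M361 203l10 17 33 33 0 7"/><path data-order="1" d="M119 181l-2-1 0-57 6-14 0-4 1-1 0-15-12-12"/><path data-order="1" d="M248 180l-9-16 0-9"/><path data-order="1" d="M411 172l24 24 0 15-2 1"/><path data-order="1" d="M233 163l4-4 0-3 2-1"/><path data-order="2" d="M239 155l0-4 2-6 0-6 2-2 0-30-4-4"/><path data-order="1" d="M480 128l12 9 19 0 37-36 3 0 2-2"/><path data-order="1" d="M85 127l3-6 0-2 5-10 23-22 0-2-5-5-2-4"/><path data-order="2" d="M239 103l-11-6-3 0-1-1-5 0-2-1-34 0-2-2-10-2-2-2-5 0-1-1-32 0-6-5-13-6"/><path data-order="1" d="M553 103l0-4"/><path data-order="1" d="M304 101l-3 0-1 2-8 0-1 1-50 0-2-1"/><path data-order="2" d="M109 76l-6-7-10-18-6-10-4-8-2-6"/><path data-order="1" d="M43 45l0-18"/><path data-order="1" d="M405 44l7-5 4-2 8-5 4 0 1-1 14 0 8-4 5 0"/><path data-order="1" d="M524 27l29 0"/>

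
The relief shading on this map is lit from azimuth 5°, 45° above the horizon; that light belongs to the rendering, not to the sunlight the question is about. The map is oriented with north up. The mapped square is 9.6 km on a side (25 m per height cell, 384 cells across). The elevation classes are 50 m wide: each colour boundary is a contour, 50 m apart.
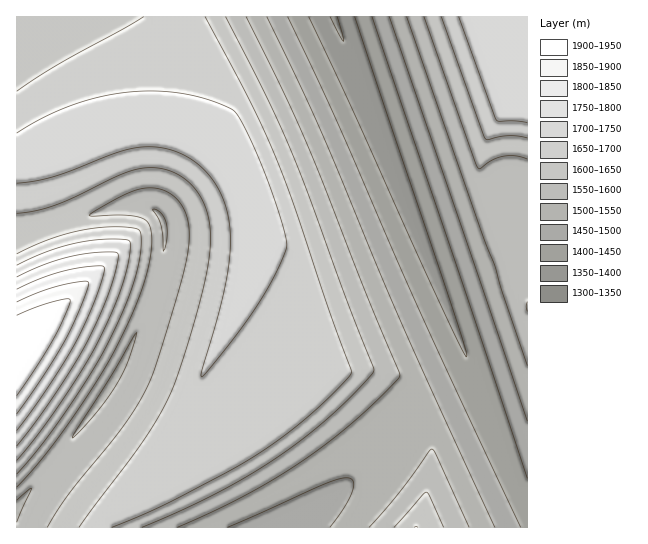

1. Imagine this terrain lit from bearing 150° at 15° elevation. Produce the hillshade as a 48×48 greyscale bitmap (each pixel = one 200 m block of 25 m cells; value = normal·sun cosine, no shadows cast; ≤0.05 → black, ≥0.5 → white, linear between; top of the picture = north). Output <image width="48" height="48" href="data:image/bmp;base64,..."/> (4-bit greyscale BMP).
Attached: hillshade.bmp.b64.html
<image width="48" height="48" href="data:image/bmp;base64,Qk32BAAAAAAAAHYAAAAoAAAAMAAAADAAAAABAAQAAAAAAIAEAAATCwAAEwsAABAAAAAAAAAAAAAAABEREQAiIiIAMzMzAERERABVVVUAZmZmAHd3dwCIiIgAmZmZAKqqqgC7u7sAzMzMAN3d3QDu7u4A////AFVUREWLze7dzLuqmYh3ZlVDMiR3d3d3d1VURERpq83d3Mu6qZiHdmVEMyNnd3d3eHVVRERGiZq83dzLuqmYd2ZUQzNnd3d3eMhVREREaIiJvN3Mu6qZiHZlVDNXd3d3ePx1VERER4iIiazdzLupmIdmVUNXd3d3d/+2VERERXiIiIm93Mu6qYh2ZVRXd3d3dv/6VERERFiIiIiKzcy7qpiHZlVXd3d3dv/+lUREREaIiIh4m93LuqmIdmVXd3d3Zv//2FRERDR4iIh3eKzcu6qYh2Znd3d3Zu///GRERERYiIiHd4rNy7qZiHZnd3d3Zu7//rVERERGiIiHd3ec3LupmHd3d3d2Zu7v/+lURERFiIiId3d5zMu6mYd3d3d2Zu7u//10REREaIiIh3d3nMy6qYh3d3dmZt7u7/61REREWIiIh3d3ecy7qYh3d3dmZr3u7u7YVERERoiIiHd3eJqqmYd3d3dmZpve7u7sZVRERYiIiHd3d3iIiHd3d3ZmZonN7u7tlVRERHiIiHd3d3d3d3d3d3ZmZnit3u7utlVERGiIiId3d4h3d3d3d2ZmZmeL3d7u2FVERFeIiId3h4h3d3d3d2ZmZiRpzd3u6lVEREaIiId3eIh3d3d3d2ZmZgEknN3d3HVEREWIiId4eIh3d3d3dmZmZQARSc3d3ZVEREV4iIiIiIh3d3d3dmZmVQABE5zd3bZERERoiIiIiIh3d3d3ZmZmVQAAETjM3cdERERoiIiIiIh3d3d3ZmZmZQAAAROLzMhURERXiIiIiIh3d3d3ZmZmZQAAABE4vMlURERXiIiIiIh3d3d2ZmZ3ZhAAAAETe7llVVVXiIiIiIh3d3d2ZmZ3ZnUxAAARN6hlVVVXiIiIiIh3d3d2Zmd3ZqqXUyERE3h2VVVniIiIiIh3d3dmZmd3dqqqqYZUNGh2ZmZneIiIiId3d3dmZmeHdqqqq7upmJmHdmZ3eIiIiId3d3ZmZmeId6qqqru7u7qYd3d3eIiIiId3d3ZmZmeId6qqqqu7u7qZiHd3d4iIiHd3d3ZmZmiYiJqqqqq7u7qpiId3d4iIh3d3d2ZmZmipmYiaqqq7u6qpmHd3d4iId3d3d2ZmZmiqqVV4mqqru6qph3d3d3d3d3d3dmZmZmi7qkRFZ4maqqmYd2d3d3d3d3d3dmZmZmeru0RERVZneId2Zmd3d3d3d3d3dmZmZmaLy0RERFVVVmZmZmZ3d3d3d3d3ZmZmZmZ5u1VVVVVVVVZmZmd3d3d3d3d3ZmZmZmZniFVVVVVVVWZmZmd3d3d3d3d2ZmZmZmZmd1VVVVVVVWZmZmd3d3d3d3d2ZmZmZmZmd1VVVVVVVmZmZmd3d3d3d3d2ZmZmZmZnd1VVVVVWZmZmZnd3d3d3d3dmZmZmZmZnd2ZmZmZmZmZmZnd3d3d3d3dmZmZmZmZnd2ZmZmZmZmZmZ3d3d3d3d3ZmZmZmZmZ3d2ZmZmZmZmZmZ3d3d3d3d3ZmZmZmZmZ3d2ZmZmZmZmZmd3d3d3d3dmZmZmZmZnd3dw=="/>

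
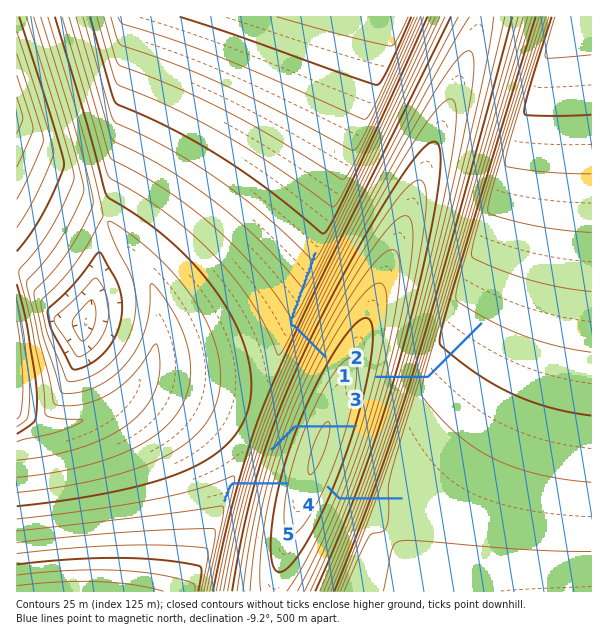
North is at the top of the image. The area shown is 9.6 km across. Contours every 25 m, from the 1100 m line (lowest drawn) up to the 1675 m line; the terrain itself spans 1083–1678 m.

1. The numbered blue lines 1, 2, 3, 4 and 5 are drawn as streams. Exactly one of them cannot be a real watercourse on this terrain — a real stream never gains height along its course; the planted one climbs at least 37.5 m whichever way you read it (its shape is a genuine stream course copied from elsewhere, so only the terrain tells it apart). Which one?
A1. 3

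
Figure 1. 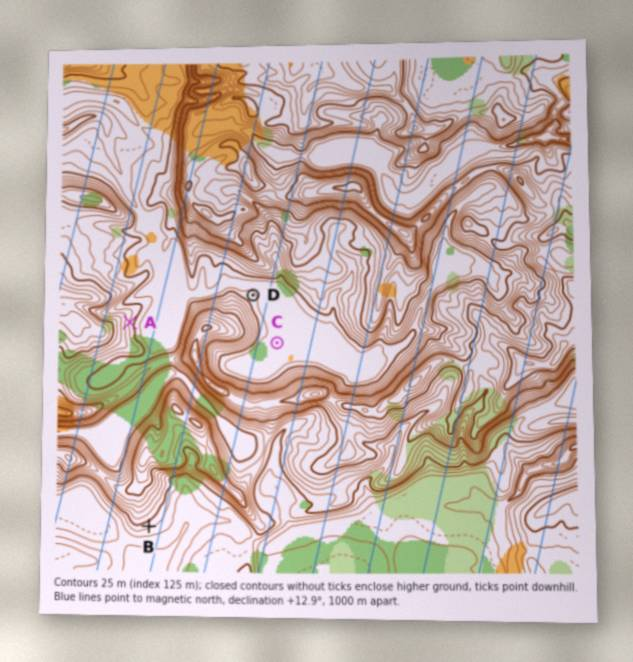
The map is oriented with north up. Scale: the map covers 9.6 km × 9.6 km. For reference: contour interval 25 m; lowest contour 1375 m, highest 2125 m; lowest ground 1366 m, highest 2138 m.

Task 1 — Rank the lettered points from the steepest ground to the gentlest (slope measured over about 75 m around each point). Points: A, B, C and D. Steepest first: A B D C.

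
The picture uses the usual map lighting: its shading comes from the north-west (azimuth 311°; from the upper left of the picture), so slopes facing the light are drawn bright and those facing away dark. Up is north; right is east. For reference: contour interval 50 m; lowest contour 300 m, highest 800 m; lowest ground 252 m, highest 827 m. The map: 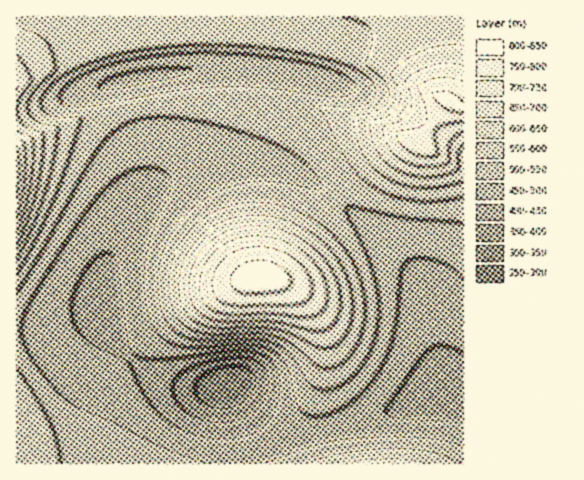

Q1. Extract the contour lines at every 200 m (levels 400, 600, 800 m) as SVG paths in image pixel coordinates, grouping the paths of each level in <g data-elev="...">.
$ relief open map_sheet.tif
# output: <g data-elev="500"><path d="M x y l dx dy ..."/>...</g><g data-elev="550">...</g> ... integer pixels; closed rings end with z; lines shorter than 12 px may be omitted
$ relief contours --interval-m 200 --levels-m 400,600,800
<g data-elev="400"><path d="M221 439l-15-2-14-4-13-5-12-8-11-9-9-12-20-37-33-17-10-7-7-8-4-9-1-8 2-19 10-22 7-10 8-7 10-2 3 2 4 6 3 13 9 65 3 11 5 5 11 3 19 1 62-8 18 0 18 4 10 9 5 12 1 14-4 16-7 14-7 8-12 7-14 3z"/><path d="M463 424l-65-6-9-2-3-5 2-5 30-44 12-13 7-3 8 0 18 7"/></g><g data-elev="600"><path d="M322 348l6 0 6-2 10-9 7-15 2-17-3-18-6-17-11-17-13-14-15-10-17-8-17-5-18-1-16 2-16 5-14 8-12 12-11 18-5 23 0 10 3 11 4 8 6 7 9 6 13 3 45-1 18 2 14 5z"/><path d="M17 260l15-33 13-35 9-33 4-30-2-3-13-2-8-4-5-4-2-7 1-8 4-9 22-22-4-21-5-8-6-5-9-5-14-4"/><path d="M342 17l19 5 9 7 2 6 0 6-6 22 17 17 6 11-1 10-6 7-8 4-17 3-3 2 0 10 3 13 10 20 9 9 9 8 12 6 12 3 12 2 14 0 28-7"/></g><g data-elev="800"><path d="M243 293l21 0 19-2 7-5 1-8-6-9-11-6-14-3-12 2-12 7-6 10 1 5 2 4z"/><path d="M17 197l2-28-2-23"/><path d="M463 103l-4-6-8-5-11-1-8 3 3 6 9 7 9 4 10 2"/></g>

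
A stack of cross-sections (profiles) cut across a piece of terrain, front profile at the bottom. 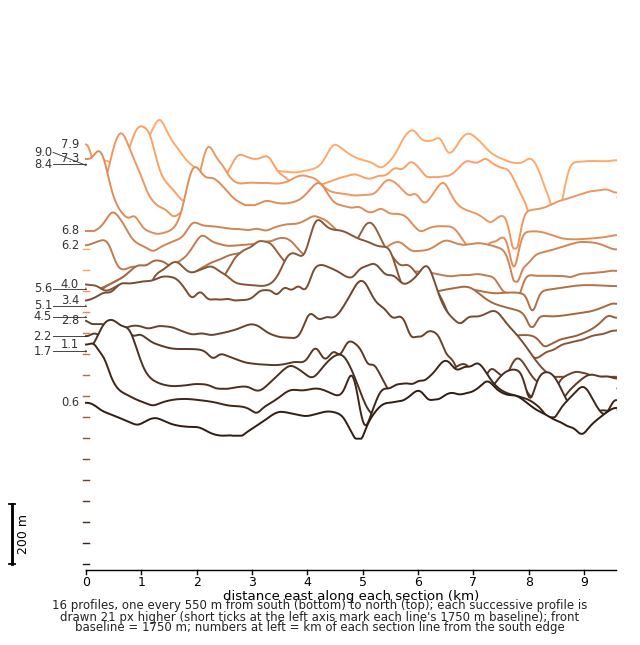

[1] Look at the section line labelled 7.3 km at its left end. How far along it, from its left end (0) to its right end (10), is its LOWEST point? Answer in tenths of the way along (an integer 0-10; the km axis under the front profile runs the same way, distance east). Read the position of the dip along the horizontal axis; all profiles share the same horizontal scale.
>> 8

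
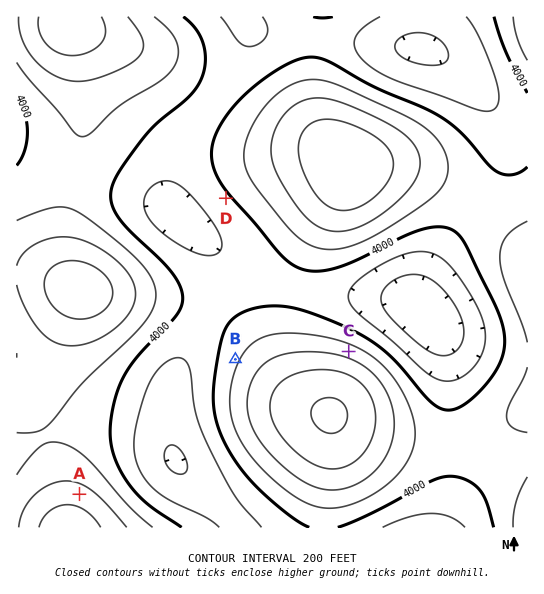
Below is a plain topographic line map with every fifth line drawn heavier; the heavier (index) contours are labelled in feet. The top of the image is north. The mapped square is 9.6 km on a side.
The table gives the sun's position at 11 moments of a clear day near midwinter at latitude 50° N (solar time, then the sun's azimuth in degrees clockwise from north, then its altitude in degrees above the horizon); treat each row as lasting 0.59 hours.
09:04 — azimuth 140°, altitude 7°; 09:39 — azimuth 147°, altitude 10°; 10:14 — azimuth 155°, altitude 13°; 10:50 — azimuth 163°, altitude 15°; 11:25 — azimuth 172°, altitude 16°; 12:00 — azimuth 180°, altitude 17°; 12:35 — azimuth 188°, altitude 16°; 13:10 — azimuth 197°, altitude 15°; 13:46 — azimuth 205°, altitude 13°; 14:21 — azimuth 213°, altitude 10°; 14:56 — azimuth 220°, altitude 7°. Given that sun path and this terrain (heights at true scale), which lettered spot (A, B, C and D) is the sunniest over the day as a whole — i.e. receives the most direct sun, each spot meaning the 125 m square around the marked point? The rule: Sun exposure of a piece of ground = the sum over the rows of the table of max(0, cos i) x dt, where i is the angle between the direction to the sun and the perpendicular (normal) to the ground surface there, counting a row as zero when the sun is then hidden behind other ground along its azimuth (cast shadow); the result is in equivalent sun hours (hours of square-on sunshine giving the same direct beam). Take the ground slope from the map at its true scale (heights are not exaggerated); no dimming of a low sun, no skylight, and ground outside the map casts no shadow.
D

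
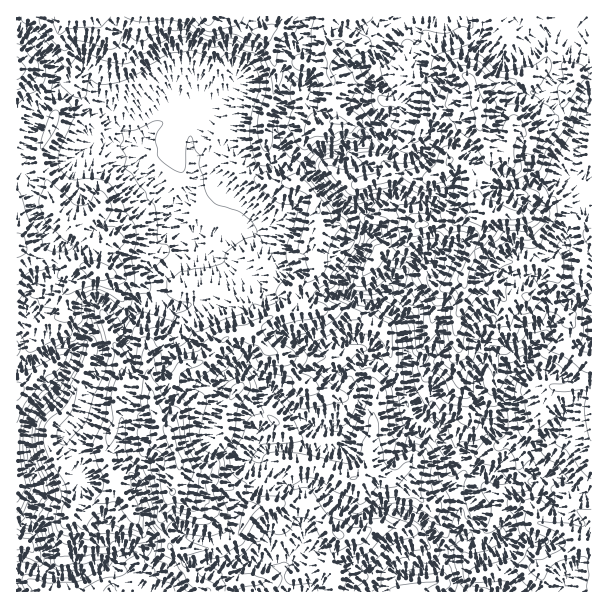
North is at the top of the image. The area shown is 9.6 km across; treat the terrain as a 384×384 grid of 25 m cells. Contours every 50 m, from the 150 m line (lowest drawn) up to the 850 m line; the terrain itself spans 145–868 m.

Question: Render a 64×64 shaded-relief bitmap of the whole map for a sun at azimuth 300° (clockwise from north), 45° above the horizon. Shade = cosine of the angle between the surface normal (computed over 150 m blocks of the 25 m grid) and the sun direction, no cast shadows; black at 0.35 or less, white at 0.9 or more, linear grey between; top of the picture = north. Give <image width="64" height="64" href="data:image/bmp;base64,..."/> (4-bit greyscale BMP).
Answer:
<image width="64" height="64" href="data:image/bmp;base64,Qk12CAAAAAAAAHYAAAAoAAAAQAAAAEAAAAABAAQAAAAAAAAIAAATCwAAEwsAABAAAAAAAAAAAAAAABEREQAiIiIAMzMzAERERABVVVUAZmZmAHd3dwCIiIgAmZmZAKqqqgC7u7sAzMzMAN3d3QDu7u4A////AO/czN3Km7qpmrzaVXeHaIiauERWm8y6hWhlaJuqqJu7/qvM3u27u7qqu5iImph4qZqpZmZoq8y3fMh3m7qYirurnKeJzdy7u7u6mIiKqZq7qph2ZmZ3irq97Lu8y5eJu2ZKpVVHrN3bmYiHZmeZmau7p2ZlVnZmWM3czN7tuoiadUrYZkRGm+/IeIdkNXiImqu4VlRFZ3dVrczMzv3MuoiVa8h3ZVRljumJmZdDWIiJqrl2ZEVmZlWLu7zN3MzMuZi9x3ZmZVRpuImIiYNHmIiry5mWVndkdlismc3KmruqnL3qd3mIc5pkd2ZnpjaIiKu7msuZmGdlR3zJrduquqob7v2IaaqVrnJWVFa6RGd4mpqYiqiJqGNIetus3Ku7uwT//6qXm5Wus0RERr2odnmYiKlSV3d4dEaKzMzLq8uqAM//y8uZd77XREM2m7upmpiZiXNFVnd2ZYu83dy7y6oQju27zchpzupTM0d4qqmqmZmYh2d3ZWeGjMvM3czKqgKtzKq8yXnO63MzNYmqmZiZqqqIiYdUR6h7u7vMvMu6Bby6msypms7bhEQTeqqqqZqqu7mKqVIlq4mquZu7u7sIzLmqzJmprdxzVzFpq7u7qqq8yonLcyR6upmrirqruwrdurvMqsyqykJoY1eKqqqqqszKhq2lNom8uZqayqq7LOyazNyqzcu3ImmDNniZmZqprcqGaadpmIvcq5jMursc/Zq87rrN3bYCeaU1iZh4mamt2nZ2eYmpd63cuIzLuwv+mazf2s3dthNpt0WKqHeJmZzbdEeZibqHat3JaMy7BP/Zm87bzdynNGioRomoeIiIedtzR5ipmoh2zcuGrMsAv/yaztu92ol2d6lFiZmYd4h2zWJXqZl3aIWe26iKzCAL/7rO6r7ZaIiHq2NXmql3eIWdgkiqq4ZHhH3bqYirZBHf6s78ndl3eIiuozabuod5l5yUSrqsp0ikXeuqqZmpYS/7vv69uKlmZo3XRom7l4mYrIZaypunSLY67cu7qcy4Ff6u/c62vYZkRpqXZnd3iIirmFrsmYUmp0bNy7upms2Sz678rsWe2oZESKh2VVaHZWm4SN7chCV1RZupmruYesifvOyuxnzd2mRGmoh2Z4mXZ5hKut61NWVEW7qZqrp1Z4/c2r7Hic3ttleJd3d3iJqIl0zprrVGdUNIzKhmuphjO/zJzsmZvd7smYZnd2VVaImVXPyexDeGRDWcuEK7qZYl7ajdu6q8zd3cp2ZmZURXiZVt/q3VNppURWq4MIq6qDTNh726u7u8zM3bl3d2VFeIeJz+veYkeoVVaLlAiaqpRdyHirq7u7u7u8zLqZh3eHZ6qs676TRpl2RYmGOJqqgwa6dGmrqZq7u7q7u6h2V4h4qqrLi5M1eZhlZohmiqumEVZUVpu6qqq7u7vLl0IogxKty726lEZoqod3h2Vpu7qFRURWm7uqqqqqu8zJUQjnIF393v6kR4iZmYeZdmeau7qXVFeKy6qruqqrvMuDAv5iN9/t/9QmiIiJl6qHiIq8y6hleHiruqu7qqq8y5cgn8VVXf7/+BJ4mYiZu5eImru7qGZ4mIq6qru6q8y6mHEP+4hDvd/9QTeJiJq8p3iaq7uoZWeZmaqqq7u7zdqXdxj/y3JJq/+RFGdleby4eJqpmqqGZ4mZqqqqqrvN7JdVZd/tpCaGnMQCVTNorNmZqqmYmph3iKqaqqqqq73tmHJZnO7qZ6hophIzETeryJq6qql3iIiJq6qqqqqqrO6nZZ26ze283bqoZWUxJpq4m7qau5Z4mYmqqqqqqqqa3rQ2a+7NzN7+3MuYh2ZWiqirupq8p3iZmZq6qqqqqpitlJcxbNy6m+/sqqmHZ4iZqay6mryniZmaqaqqqqqqmZhZmnEDeZhkjvyXiqhmiZqpq6mau6mJmaqpqqqqu7u7hYqsynVompY43JZVVXeJqqqqmJqqqZmZqqmqqqq7vMtou8zMy7zN3HarqGYxJGiaqrqImqqZmaqqqaqquruaumbuvN3dzM7/yJq5h0IiV5qquneJqqmZqqqpqqu7vJiqcXzO7cu7q+/rm7qYVTA2irm7doiZmZmqqqmqqrvMqKujBEis3duWrdy7uZh2MBRquLyVeJmZmZqqqaqqq82pvMlCIiXNzNqLu6qoqodjEki4nLZnmZmZmaqqqqqr3rnM3adlIZ7b3aq7u5abmHZiJ6iM2GeJmZmZmqqqqqveyM3N3Kh0W9zN2ru7lYyneIUVmInLd4mZmZmZqqqqq8/ovczMqGeqq83su7uVa7iJmCN3h5uYmImZmZmZqqq7vvqszMyWV8yqve7cy5ZXqZqpQURmaamImZmZmZmZmqu9/JzL3KdVvbu83v7LhmZ4matyI0RZqYmYiIiZmZmZmrzsi7vMmHacurvN7tuHiHeIq6ZFQ0iYmZh3eImZmZmZrNyJmruXeby7q8zu2nabupibuXd0WZeJmIZniJmZmYmsy5u5unZozMurzd7bhpzLupq6l3aKlnmYiGVniZmHiIrKfMvLdWaL3KvN3cqYmru7qqqneKqGeId4dUZ3iGRnZ5hZzN2nd3jMurzNypqpmru6q7maunaIh3iGVVZ2QjaIhVeszLmJl6y7u7zLmqqYmqqqu7u7h4iHiYdmZohTRpq4ZovKqZmYi8u6u7u7qZmZmqqrq7uYiIiJiHd3iGVniruYi8qZiImKu7u7vLqpqpiaqq"/>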